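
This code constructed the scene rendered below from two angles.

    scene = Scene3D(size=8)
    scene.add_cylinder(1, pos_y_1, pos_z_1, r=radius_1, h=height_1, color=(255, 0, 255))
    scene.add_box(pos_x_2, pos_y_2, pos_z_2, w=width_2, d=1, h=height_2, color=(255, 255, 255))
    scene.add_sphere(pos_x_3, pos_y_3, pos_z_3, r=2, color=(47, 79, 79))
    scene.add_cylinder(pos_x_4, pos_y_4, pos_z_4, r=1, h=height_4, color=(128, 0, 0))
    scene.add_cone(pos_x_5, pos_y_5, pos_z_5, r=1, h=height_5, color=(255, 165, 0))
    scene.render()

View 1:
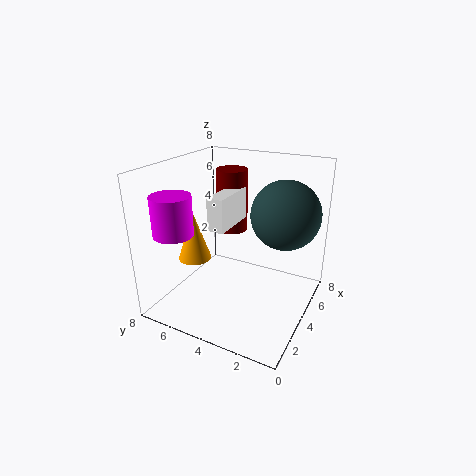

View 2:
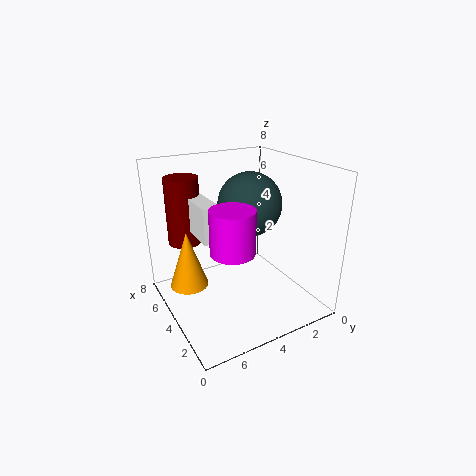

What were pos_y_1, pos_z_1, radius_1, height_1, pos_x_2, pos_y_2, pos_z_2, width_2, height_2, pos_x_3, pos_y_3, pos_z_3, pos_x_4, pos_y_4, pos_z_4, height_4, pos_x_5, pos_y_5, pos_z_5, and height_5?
pos_y_1 = 6
pos_z_1 = 5
radius_1 = 1
height_1 = 2
pos_x_2 = 4
pos_y_2 = 5
pos_z_2 = 4
width_2 = 3
height_2 = 2
pos_x_3 = 6
pos_y_3 = 2
pos_z_3 = 5
pos_x_4 = 7
pos_y_4 = 6
pos_z_4 = 3
height_4 = 4
pos_x_5 = 4
pos_y_5 = 7
pos_z_5 = 2
height_5 = 3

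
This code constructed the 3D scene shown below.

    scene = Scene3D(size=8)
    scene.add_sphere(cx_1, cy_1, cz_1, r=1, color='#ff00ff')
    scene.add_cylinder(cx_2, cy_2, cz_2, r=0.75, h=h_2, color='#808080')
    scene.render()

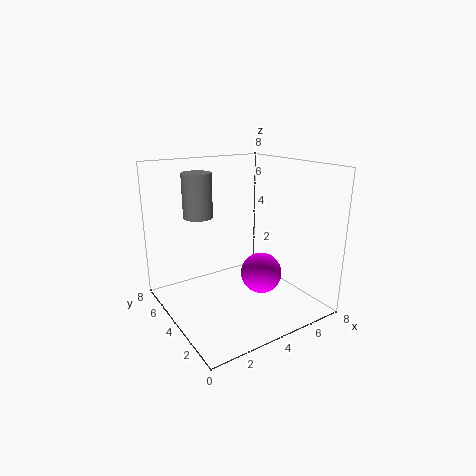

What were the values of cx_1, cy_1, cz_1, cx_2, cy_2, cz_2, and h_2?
cx_1 = 3.75
cy_1 = 1.5
cz_1 = 3
cx_2 = 1.75
cy_2 = 4.25
cz_2 = 5.5
h_2 = 2.25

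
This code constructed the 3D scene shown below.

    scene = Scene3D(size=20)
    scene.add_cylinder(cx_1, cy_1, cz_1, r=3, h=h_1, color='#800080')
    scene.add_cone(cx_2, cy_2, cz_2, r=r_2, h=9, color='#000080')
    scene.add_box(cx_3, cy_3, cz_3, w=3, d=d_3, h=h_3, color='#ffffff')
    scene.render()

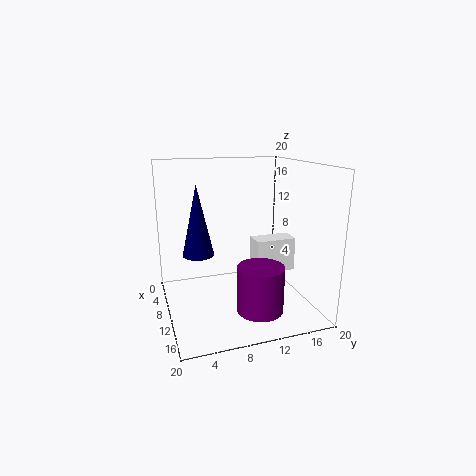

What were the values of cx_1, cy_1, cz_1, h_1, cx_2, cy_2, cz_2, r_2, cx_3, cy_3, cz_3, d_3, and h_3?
cx_1 = 16, cy_1 = 11, cz_1 = 2, h_1 = 6, cx_2 = 12, cy_2 = 4, cz_2 = 9, r_2 = 2, cx_3 = 7, cy_3 = 13, cz_3 = 4, d_3 = 6, h_3 = 5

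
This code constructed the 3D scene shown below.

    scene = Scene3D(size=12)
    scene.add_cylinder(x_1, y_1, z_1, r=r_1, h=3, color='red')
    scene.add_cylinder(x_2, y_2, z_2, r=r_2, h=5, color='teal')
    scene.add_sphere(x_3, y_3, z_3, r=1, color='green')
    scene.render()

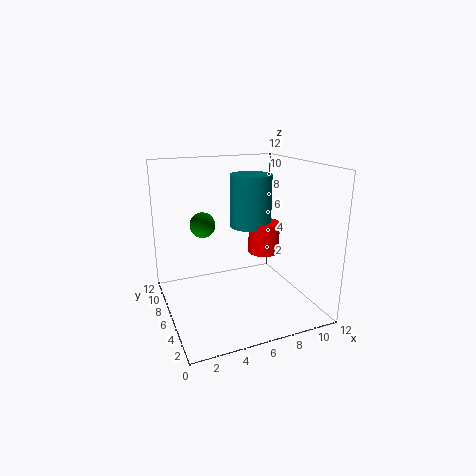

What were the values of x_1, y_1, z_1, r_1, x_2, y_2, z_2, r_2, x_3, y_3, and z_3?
x_1 = 10
y_1 = 9
z_1 = 3
r_1 = 1.5
x_2 = 9
y_2 = 10
z_2 = 5.5
r_2 = 2
x_3 = 3
y_3 = 6
z_3 = 7.5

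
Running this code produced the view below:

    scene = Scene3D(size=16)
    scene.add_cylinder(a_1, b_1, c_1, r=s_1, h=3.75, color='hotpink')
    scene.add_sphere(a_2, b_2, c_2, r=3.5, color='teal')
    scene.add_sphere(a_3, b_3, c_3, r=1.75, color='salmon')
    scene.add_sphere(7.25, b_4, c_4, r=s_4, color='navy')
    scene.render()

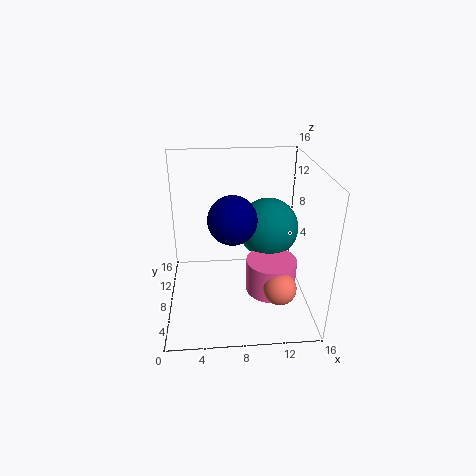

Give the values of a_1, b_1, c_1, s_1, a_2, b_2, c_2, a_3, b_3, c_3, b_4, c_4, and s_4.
a_1 = 11.5; b_1 = 6; c_1 = 2.5; s_1 = 2.75; a_2 = 11.75; b_2 = 10.25; c_2 = 8; a_3 = 12; b_3 = 3.5; c_3 = 4.25; b_4 = 5.75; c_4 = 11.25; s_4 = 2.5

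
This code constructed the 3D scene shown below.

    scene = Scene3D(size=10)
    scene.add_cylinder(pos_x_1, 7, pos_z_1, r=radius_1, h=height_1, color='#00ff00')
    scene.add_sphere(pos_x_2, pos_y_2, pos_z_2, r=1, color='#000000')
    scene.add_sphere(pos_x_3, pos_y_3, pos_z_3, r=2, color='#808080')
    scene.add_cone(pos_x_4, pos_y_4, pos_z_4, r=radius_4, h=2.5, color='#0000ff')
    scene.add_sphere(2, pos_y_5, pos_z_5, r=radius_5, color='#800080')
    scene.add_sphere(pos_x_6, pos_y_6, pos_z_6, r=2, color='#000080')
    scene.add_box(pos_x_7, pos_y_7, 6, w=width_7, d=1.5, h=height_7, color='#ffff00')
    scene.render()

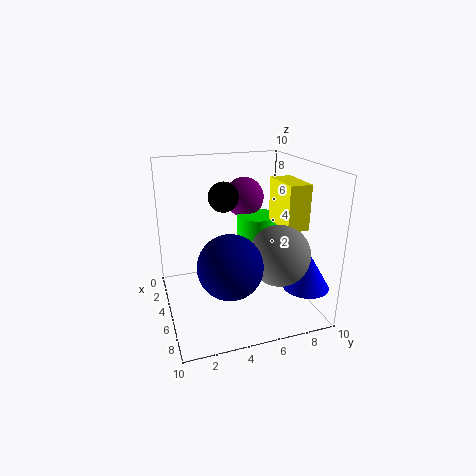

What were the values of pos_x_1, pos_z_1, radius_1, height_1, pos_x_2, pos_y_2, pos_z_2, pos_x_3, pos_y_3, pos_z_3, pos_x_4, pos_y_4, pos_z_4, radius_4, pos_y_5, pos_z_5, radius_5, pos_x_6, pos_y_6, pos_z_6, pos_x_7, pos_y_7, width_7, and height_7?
pos_x_1 = 3.5; pos_z_1 = 3; radius_1 = 1.5; height_1 = 3; pos_x_2 = 5; pos_y_2 = 4; pos_z_2 = 8; pos_x_3 = 7.5; pos_y_3 = 7; pos_z_3 = 4.5; pos_x_4 = 8.5; pos_y_4 = 8.5; pos_z_4 = 2.5; radius_4 = 1.5; pos_y_5 = 6.5; pos_z_5 = 7; radius_5 = 1.5; pos_x_6 = 8; pos_y_6 = 3.5; pos_z_6 = 4.5; pos_x_7 = 4.5; pos_y_7 = 7.5; width_7 = 3; height_7 = 3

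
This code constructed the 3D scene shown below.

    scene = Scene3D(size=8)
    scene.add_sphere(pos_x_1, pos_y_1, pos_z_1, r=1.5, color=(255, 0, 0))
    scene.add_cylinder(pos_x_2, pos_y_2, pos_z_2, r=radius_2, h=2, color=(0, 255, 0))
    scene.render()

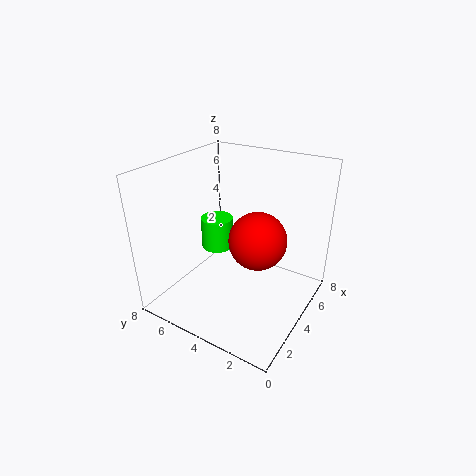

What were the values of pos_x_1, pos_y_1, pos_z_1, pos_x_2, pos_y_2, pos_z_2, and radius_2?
pos_x_1 = 3.5, pos_y_1 = 2.5, pos_z_1 = 4.5, pos_x_2 = 5.5, pos_y_2 = 6.5, pos_z_2 = 2, radius_2 = 1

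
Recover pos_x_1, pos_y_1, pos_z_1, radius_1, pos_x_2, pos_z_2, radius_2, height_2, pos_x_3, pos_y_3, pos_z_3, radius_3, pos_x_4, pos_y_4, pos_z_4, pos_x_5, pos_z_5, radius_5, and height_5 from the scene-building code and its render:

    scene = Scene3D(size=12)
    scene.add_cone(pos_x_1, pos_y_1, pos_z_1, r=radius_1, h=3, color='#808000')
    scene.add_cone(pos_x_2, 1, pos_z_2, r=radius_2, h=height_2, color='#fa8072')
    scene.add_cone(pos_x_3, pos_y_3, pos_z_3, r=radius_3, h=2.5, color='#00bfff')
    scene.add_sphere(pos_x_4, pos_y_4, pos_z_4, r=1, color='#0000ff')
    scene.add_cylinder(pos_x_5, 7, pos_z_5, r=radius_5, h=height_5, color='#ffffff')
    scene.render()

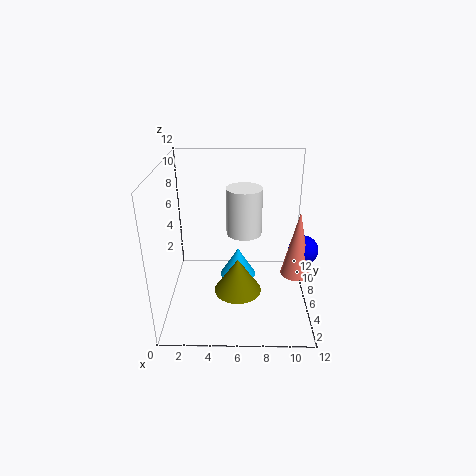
pos_x_1 = 6, pos_y_1 = 5, pos_z_1 = 1.5, radius_1 = 2, pos_x_2 = 10, pos_z_2 = 6, radius_2 = 1, height_2 = 4.5, pos_x_3 = 6, pos_y_3 = 6, pos_z_3 = 2.5, radius_3 = 1.5, pos_x_4 = 10.5, pos_y_4 = 1.5, pos_z_4 = 7.5, pos_x_5 = 6.5, pos_z_5 = 6, radius_5 = 1.5, height_5 = 4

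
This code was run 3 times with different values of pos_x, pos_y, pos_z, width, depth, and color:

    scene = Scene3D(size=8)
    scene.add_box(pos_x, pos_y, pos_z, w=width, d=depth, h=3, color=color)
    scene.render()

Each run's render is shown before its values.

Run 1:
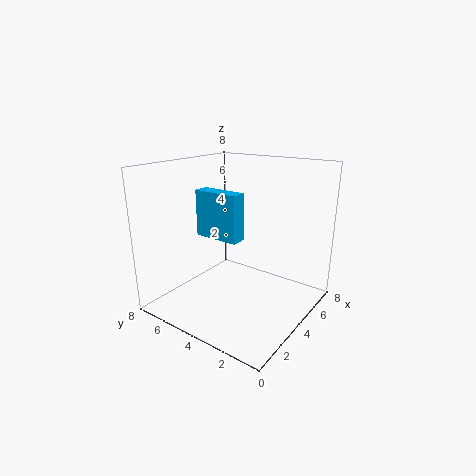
pos_x = 5; pos_y = 5; pos_z = 3; width = 1; depth = 3; color = 'deepskyblue'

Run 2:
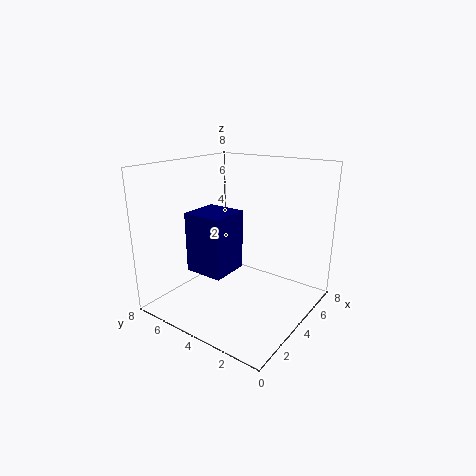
pos_x = 1; pos_y = 3; pos_z = 3; width = 2; depth = 2; color = 'navy'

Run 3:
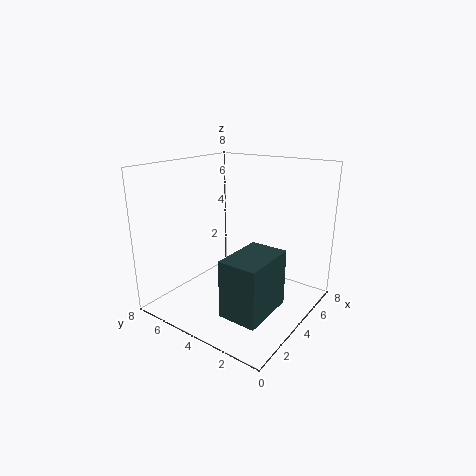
pos_x = 1; pos_y = 1; pos_z = 1; width = 3; depth = 2; color = 'darkslategray'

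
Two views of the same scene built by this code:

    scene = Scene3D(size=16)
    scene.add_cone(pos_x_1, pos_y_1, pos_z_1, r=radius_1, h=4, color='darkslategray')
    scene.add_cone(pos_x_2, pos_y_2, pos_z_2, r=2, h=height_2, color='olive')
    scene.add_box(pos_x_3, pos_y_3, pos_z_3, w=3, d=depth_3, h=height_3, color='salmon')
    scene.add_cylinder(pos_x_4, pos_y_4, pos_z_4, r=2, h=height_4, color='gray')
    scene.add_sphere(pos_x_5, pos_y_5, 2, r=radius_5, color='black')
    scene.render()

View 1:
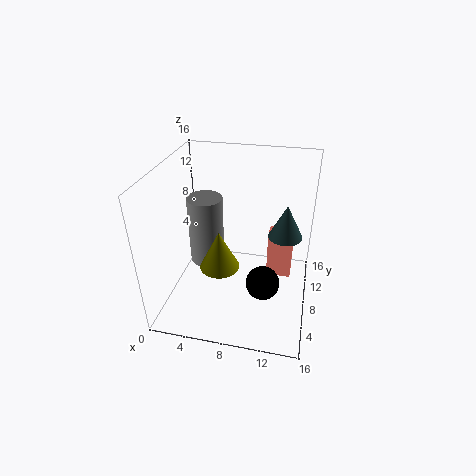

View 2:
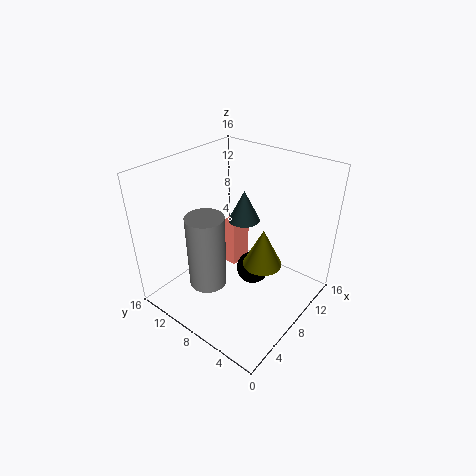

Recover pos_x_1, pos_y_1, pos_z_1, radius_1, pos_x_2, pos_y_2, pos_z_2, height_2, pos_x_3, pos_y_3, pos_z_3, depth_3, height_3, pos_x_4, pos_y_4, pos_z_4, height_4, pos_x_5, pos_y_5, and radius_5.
pos_x_1 = 13
pos_y_1 = 11
pos_z_1 = 7
radius_1 = 2
pos_x_2 = 7
pos_y_2 = 4
pos_z_2 = 7
height_2 = 4
pos_x_3 = 11
pos_y_3 = 11
pos_z_3 = 1
depth_3 = 2
height_3 = 6
pos_x_4 = 4
pos_y_4 = 9
pos_z_4 = 4
height_4 = 8
pos_x_5 = 11
pos_y_5 = 8
radius_5 = 2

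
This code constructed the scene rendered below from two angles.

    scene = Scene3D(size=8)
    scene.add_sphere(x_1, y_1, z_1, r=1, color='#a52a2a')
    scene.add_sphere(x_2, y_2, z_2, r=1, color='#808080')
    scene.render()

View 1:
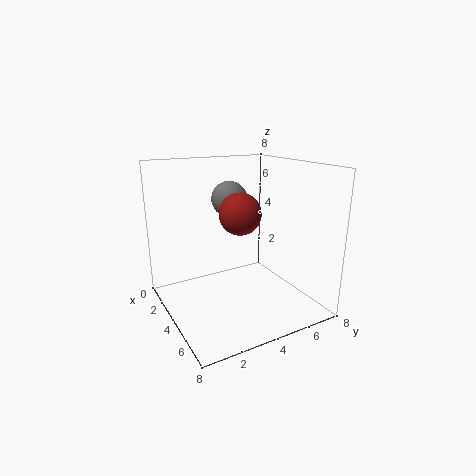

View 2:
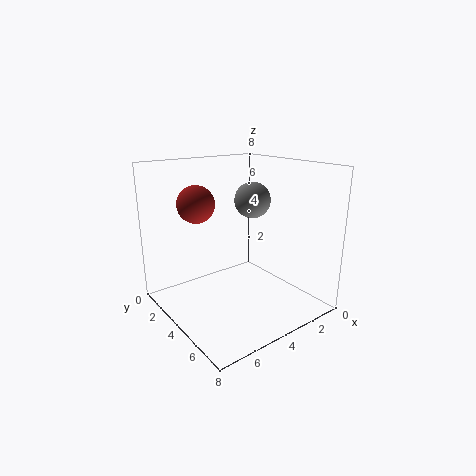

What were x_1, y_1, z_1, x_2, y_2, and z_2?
x_1 = 6; y_1 = 3; z_1 = 6; x_2 = 3; y_2 = 4; z_2 = 6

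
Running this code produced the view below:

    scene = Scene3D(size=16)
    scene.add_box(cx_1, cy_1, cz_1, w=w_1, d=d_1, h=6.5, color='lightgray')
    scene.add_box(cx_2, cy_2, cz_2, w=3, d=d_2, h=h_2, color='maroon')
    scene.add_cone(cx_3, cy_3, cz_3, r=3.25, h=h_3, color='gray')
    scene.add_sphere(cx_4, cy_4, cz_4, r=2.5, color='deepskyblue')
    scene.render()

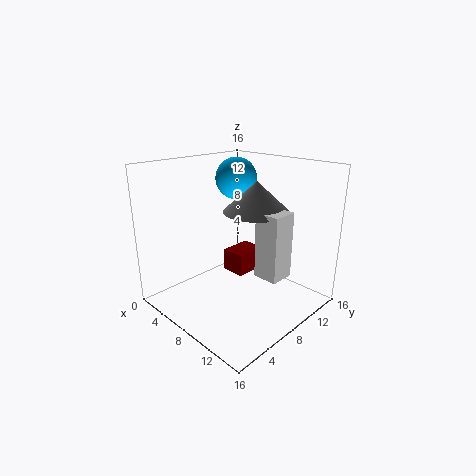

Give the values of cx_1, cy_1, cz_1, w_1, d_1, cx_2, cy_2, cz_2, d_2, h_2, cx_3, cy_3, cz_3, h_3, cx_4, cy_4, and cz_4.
cx_1 = 12.5
cy_1 = 5.75
cz_1 = 6
w_1 = 2.5
d_1 = 2.5
cx_2 = 3.5
cy_2 = 10
cz_2 = 1.75
d_2 = 4
h_2 = 2.75
cx_3 = 11.25
cy_3 = 7.25
cz_3 = 12
h_3 = 3
cx_4 = 4
cy_4 = 11.75
cz_4 = 13.5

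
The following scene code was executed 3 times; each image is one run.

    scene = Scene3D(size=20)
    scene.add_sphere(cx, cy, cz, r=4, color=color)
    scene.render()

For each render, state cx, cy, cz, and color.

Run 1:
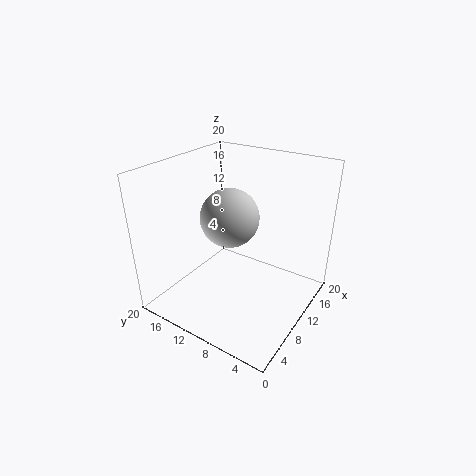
cx = 9.5
cy = 11
cz = 13
color = 'lightgray'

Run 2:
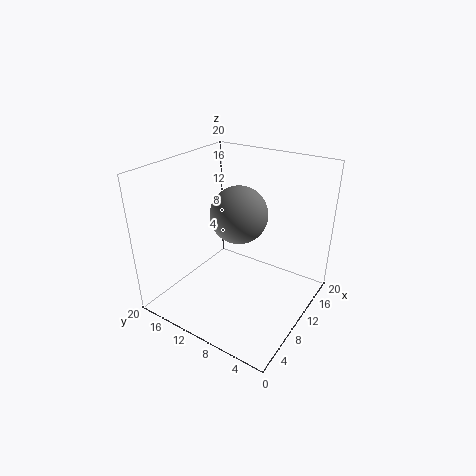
cx = 11
cy = 10.5
cz = 13
color = 'gray'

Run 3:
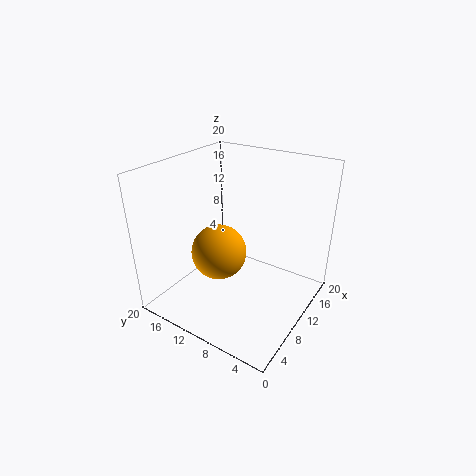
cx = 9.5
cy = 13
cz = 7
color = 'orange'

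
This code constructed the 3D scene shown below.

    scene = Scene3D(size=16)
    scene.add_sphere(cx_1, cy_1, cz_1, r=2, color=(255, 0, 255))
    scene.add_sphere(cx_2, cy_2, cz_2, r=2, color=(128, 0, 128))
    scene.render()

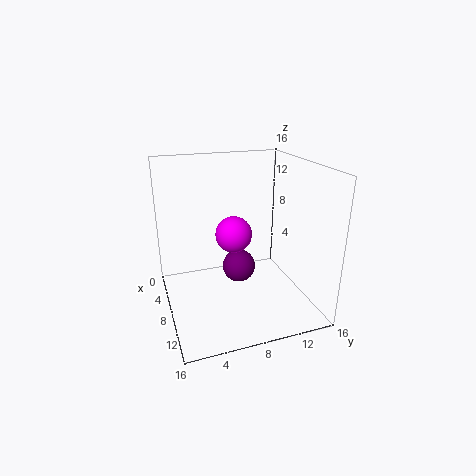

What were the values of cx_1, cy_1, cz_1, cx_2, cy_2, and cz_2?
cx_1 = 8
cy_1 = 7.5
cz_1 = 8.5
cx_2 = 5.5
cy_2 = 9
cz_2 = 3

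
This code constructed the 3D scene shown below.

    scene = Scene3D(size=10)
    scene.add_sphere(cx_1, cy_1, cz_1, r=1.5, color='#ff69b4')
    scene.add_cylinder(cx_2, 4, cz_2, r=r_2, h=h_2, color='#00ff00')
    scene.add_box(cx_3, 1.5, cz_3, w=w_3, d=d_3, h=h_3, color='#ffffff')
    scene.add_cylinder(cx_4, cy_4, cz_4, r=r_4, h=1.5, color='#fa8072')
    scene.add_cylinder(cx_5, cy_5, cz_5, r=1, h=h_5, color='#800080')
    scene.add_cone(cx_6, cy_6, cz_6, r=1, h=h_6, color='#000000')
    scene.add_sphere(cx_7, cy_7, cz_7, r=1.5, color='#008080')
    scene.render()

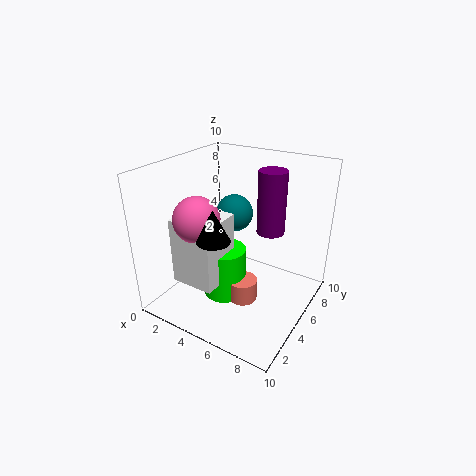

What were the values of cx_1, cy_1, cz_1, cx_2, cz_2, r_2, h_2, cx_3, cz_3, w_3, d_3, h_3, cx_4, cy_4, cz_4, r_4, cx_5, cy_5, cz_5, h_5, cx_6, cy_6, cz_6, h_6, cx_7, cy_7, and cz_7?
cx_1 = 3.5, cy_1 = 2.5, cz_1 = 7, cx_2 = 4.5, cz_2 = 1, r_2 = 1.5, h_2 = 3.5, cx_3 = 2, cz_3 = 2.5, w_3 = 3, d_3 = 3, h_3 = 4.5, cx_4 = 6, cy_4 = 4, cz_4 = 1, r_4 = 1, cx_5 = 6.5, cy_5 = 7, cz_5 = 5, h_5 = 4.5, cx_6 = 5.5, cy_6 = 1.5, cz_6 = 6.5, h_6 = 2, cx_7 = 2.5, cy_7 = 8.5, cz_7 = 5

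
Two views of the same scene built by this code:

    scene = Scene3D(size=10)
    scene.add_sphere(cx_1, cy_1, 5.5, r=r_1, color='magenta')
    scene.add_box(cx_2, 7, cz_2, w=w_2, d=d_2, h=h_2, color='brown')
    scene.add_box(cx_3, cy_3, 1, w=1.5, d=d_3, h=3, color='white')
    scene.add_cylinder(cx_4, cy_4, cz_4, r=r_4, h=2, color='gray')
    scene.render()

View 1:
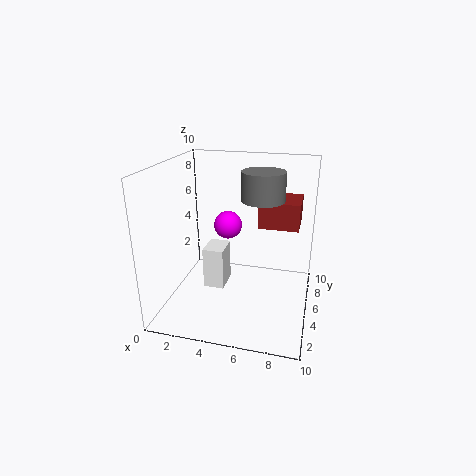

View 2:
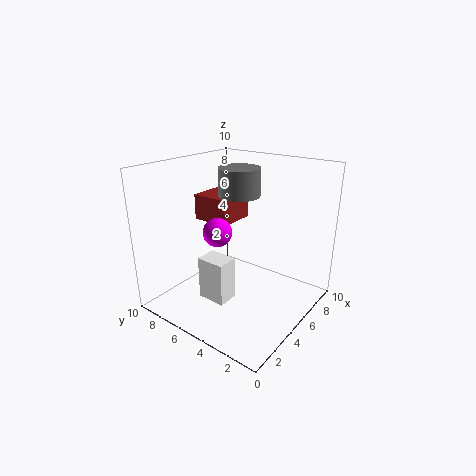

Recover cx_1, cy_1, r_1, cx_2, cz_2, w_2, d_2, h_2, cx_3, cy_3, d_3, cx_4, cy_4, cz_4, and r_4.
cx_1 = 4
cy_1 = 6
r_1 = 1
cx_2 = 6
cz_2 = 5
w_2 = 3
d_2 = 3
h_2 = 2
cx_3 = 2.5
cy_3 = 4.5
d_3 = 2
cx_4 = 6.5
cy_4 = 6
cz_4 = 7.5
r_4 = 1.5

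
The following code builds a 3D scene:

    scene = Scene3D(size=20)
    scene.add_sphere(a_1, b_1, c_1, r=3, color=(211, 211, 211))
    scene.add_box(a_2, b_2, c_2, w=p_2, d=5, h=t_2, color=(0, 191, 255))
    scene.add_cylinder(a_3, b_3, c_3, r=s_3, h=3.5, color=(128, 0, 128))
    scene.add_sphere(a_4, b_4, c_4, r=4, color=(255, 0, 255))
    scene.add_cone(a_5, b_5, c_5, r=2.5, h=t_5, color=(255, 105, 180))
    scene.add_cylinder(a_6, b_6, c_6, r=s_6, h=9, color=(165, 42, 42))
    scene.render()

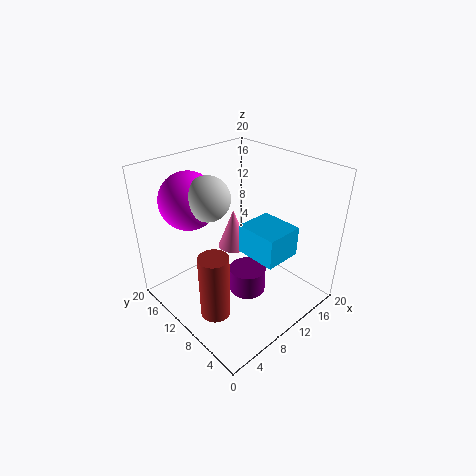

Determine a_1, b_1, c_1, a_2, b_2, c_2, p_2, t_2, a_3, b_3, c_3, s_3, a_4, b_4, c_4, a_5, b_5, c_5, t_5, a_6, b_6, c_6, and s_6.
a_1 = 7; b_1 = 12.5; c_1 = 16; a_2 = 6; b_2 = 0.5; c_2 = 12; p_2 = 4.5; t_2 = 3.5; a_3 = 9.5; b_3 = 7.5; c_3 = 3; s_3 = 2.5; a_4 = 6; b_4 = 15.5; c_4 = 15; a_5 = 14.5; b_5 = 16; c_5 = 4; t_5 = 6.5; a_6 = 4; b_6 = 8; c_6 = 1.5; s_6 = 2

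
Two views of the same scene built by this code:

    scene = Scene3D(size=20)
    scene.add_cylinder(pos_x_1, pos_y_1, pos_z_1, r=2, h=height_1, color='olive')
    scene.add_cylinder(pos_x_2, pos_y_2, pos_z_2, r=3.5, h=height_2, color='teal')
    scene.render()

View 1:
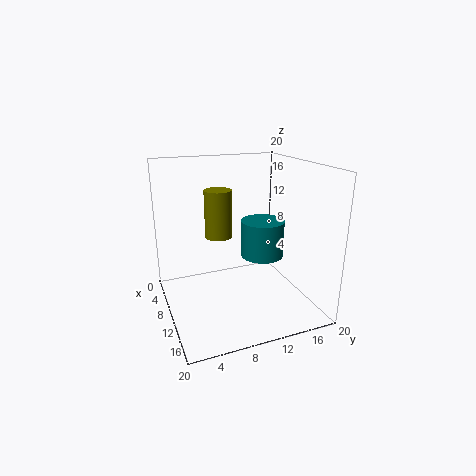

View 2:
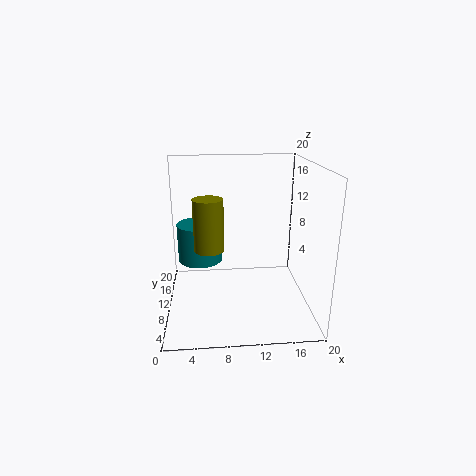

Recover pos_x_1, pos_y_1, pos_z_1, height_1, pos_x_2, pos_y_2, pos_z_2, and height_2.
pos_x_1 = 6, pos_y_1 = 8.5, pos_z_1 = 9, height_1 = 7, pos_x_2 = 4.5, pos_y_2 = 16.5, pos_z_2 = 4, height_2 = 6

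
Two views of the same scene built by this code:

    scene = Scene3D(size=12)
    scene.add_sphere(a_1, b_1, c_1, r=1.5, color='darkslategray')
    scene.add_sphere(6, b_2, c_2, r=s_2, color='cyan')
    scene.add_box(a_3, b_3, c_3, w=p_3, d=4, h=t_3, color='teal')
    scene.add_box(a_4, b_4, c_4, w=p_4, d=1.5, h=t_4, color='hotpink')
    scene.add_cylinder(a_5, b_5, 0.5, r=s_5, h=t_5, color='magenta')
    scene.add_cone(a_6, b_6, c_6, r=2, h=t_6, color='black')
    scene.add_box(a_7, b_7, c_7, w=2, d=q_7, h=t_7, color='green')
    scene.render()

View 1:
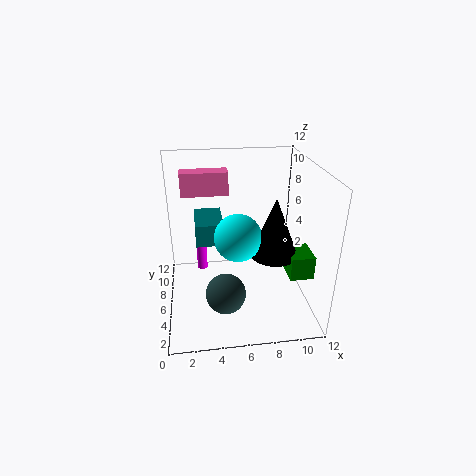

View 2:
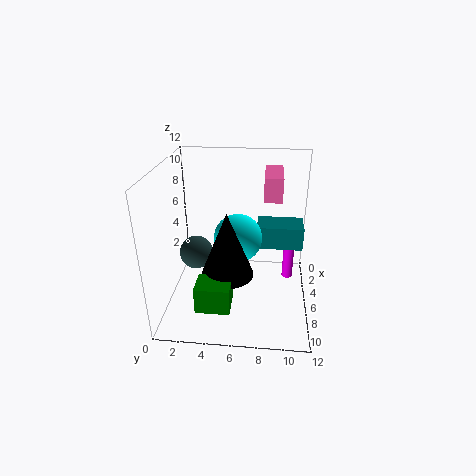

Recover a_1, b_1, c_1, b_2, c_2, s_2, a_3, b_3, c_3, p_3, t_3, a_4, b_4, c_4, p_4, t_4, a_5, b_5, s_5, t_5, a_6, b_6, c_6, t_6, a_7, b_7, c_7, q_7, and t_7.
a_1 = 4.5; b_1 = 2; c_1 = 3.5; b_2 = 6; c_2 = 6; s_2 = 2; a_3 = 2.5; b_3 = 7.5; c_3 = 4.5; p_3 = 2.5; t_3 = 2; a_4 = 1.5; b_4 = 8; c_4 = 9; p_4 = 4; t_4 = 2; a_5 = 3; b_5 = 10.5; s_5 = 0.5; t_5 = 4.5; a_6 = 9; b_6 = 5.5; c_6 = 4.5; t_6 = 5; a_7 = 10; b_7 = 3.5; c_7 = 3; q_7 = 2.5; t_7 = 2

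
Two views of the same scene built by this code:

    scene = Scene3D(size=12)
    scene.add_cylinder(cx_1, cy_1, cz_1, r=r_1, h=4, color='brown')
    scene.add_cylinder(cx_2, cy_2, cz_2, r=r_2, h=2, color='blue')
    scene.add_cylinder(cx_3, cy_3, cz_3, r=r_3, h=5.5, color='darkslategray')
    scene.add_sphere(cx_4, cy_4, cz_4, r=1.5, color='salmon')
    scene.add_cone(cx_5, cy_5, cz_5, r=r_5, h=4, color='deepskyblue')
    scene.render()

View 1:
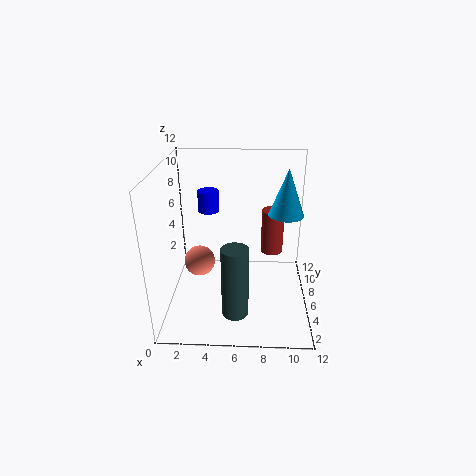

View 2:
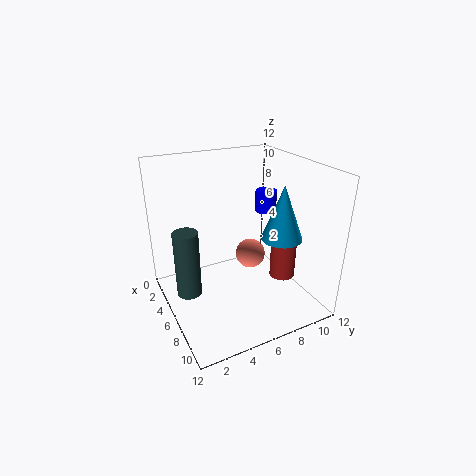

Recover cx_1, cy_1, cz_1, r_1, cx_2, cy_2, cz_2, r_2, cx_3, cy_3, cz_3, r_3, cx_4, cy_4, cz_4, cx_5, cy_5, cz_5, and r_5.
cx_1 = 9; cy_1 = 8.5; cz_1 = 3.5; r_1 = 1; cx_2 = 3; cy_2 = 10.5; cz_2 = 6.5; r_2 = 1; cx_3 = 6; cy_3 = 1.5; cz_3 = 2; r_3 = 1; cx_4 = 2; cy_4 = 9.5; cz_4 = 1.5; cx_5 = 10; cy_5 = 7.5; cz_5 = 7.5; r_5 = 1.5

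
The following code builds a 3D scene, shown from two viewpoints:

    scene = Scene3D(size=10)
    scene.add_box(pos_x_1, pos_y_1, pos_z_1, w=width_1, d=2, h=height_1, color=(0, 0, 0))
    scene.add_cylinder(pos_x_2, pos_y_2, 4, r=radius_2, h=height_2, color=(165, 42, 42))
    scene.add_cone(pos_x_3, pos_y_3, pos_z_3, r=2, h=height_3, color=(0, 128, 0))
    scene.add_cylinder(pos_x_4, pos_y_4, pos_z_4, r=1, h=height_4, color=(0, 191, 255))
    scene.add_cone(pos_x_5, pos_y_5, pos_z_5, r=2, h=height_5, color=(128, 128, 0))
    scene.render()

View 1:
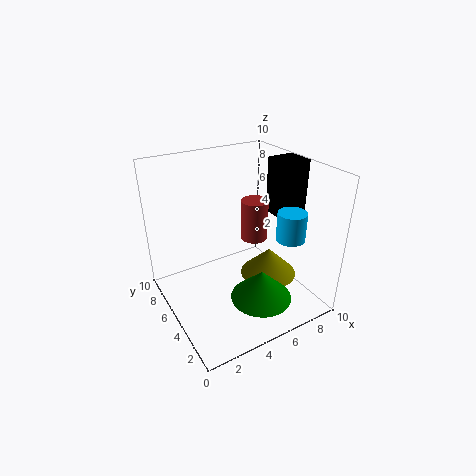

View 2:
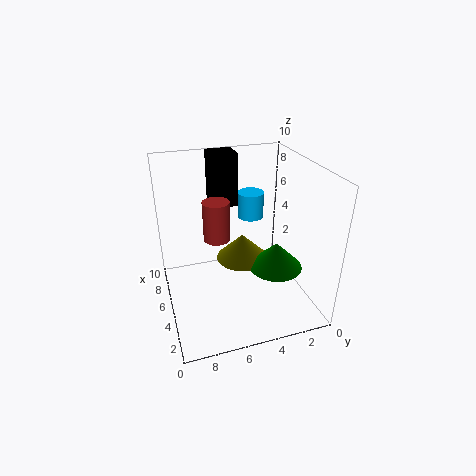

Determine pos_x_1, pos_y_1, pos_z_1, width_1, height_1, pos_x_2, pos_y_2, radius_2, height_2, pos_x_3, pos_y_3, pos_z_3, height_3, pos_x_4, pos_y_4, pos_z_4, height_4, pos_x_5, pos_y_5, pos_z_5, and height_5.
pos_x_1 = 8; pos_y_1 = 4; pos_z_1 = 6; width_1 = 2; height_1 = 4; pos_x_2 = 7; pos_y_2 = 6; radius_2 = 1; height_2 = 3; pos_x_3 = 5; pos_y_3 = 2; pos_z_3 = 2; height_3 = 2; pos_x_4 = 8; pos_y_4 = 3; pos_z_4 = 5; height_4 = 2; pos_x_5 = 7; pos_y_5 = 4; pos_z_5 = 2; height_5 = 2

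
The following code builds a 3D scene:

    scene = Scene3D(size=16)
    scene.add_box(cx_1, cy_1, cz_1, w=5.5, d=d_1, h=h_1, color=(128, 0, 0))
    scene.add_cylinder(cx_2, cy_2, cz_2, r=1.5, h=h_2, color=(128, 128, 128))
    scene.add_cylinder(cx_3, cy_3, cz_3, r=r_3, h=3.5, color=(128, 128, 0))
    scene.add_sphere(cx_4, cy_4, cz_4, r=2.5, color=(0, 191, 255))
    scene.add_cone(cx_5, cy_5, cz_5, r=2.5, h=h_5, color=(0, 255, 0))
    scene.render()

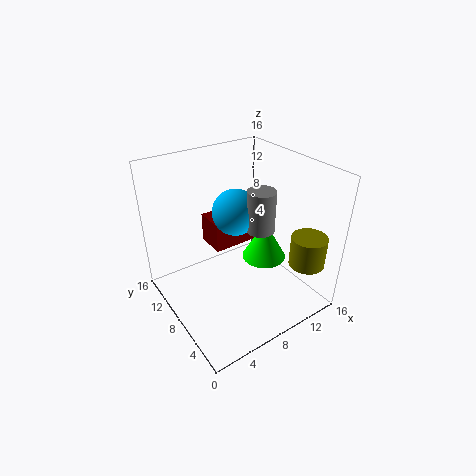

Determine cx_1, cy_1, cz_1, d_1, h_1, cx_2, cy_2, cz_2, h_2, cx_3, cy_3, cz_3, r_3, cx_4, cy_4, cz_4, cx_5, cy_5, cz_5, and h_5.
cx_1 = 6.5
cy_1 = 10
cz_1 = 5.5
d_1 = 3.5
h_1 = 3.5
cx_2 = 9.5
cy_2 = 6
cz_2 = 9.5
h_2 = 4.5
cx_3 = 14
cy_3 = 3
cz_3 = 5
r_3 = 2
cx_4 = 8
cy_4 = 8.5
cz_4 = 11
cx_5 = 11
cy_5 = 7
cz_5 = 5
h_5 = 4.5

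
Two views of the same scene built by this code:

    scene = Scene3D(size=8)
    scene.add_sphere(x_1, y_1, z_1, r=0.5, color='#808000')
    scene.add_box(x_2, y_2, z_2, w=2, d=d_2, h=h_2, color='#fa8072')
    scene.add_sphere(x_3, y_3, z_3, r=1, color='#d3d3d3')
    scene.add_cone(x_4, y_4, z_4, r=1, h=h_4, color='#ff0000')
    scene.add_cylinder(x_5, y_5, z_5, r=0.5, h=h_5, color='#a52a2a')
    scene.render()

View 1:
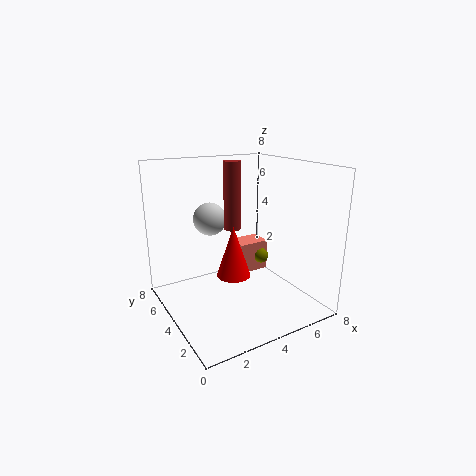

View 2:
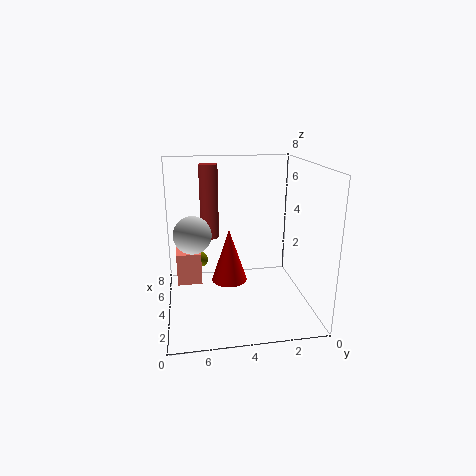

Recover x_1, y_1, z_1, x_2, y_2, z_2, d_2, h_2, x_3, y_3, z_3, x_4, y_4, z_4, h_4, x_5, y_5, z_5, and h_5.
x_1 = 7, y_1 = 6, z_1 = 1.5, x_2 = 5.5, y_2 = 6, z_2 = 0.5, d_2 = 1.5, h_2 = 2, x_3 = 3.5, y_3 = 6.5, z_3 = 4.5, x_4 = 4, y_4 = 4.5, z_4 = 1.5, h_4 = 3, x_5 = 4.5, y_5 = 5.5, z_5 = 4, h_5 = 4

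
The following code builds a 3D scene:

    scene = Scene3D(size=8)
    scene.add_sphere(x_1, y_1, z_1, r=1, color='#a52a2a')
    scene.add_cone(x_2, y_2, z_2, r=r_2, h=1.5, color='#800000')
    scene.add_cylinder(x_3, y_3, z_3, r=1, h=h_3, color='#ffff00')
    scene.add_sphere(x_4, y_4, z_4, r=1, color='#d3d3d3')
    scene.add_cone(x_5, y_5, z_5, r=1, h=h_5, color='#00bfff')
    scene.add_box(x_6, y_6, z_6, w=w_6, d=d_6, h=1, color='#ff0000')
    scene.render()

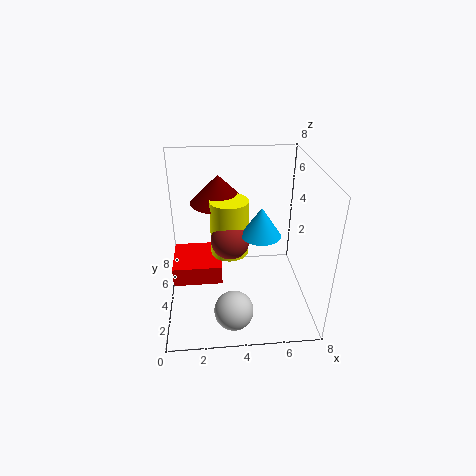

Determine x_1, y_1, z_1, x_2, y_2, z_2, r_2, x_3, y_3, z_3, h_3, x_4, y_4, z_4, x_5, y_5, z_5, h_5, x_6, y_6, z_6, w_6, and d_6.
x_1 = 3.5; y_1 = 3; z_1 = 4.5; x_2 = 3; y_2 = 4.5; z_2 = 6; r_2 = 1.5; x_3 = 3.5; y_3 = 3.5; z_3 = 3.5; h_3 = 3; x_4 = 3.5; y_4 = 1; z_4 = 1.5; x_5 = 5; y_5 = 2.5; z_5 = 5; h_5 = 1.5; x_6 = 0.5; y_6 = 2; z_6 = 2.5; w_6 = 2.5; d_6 = 2.5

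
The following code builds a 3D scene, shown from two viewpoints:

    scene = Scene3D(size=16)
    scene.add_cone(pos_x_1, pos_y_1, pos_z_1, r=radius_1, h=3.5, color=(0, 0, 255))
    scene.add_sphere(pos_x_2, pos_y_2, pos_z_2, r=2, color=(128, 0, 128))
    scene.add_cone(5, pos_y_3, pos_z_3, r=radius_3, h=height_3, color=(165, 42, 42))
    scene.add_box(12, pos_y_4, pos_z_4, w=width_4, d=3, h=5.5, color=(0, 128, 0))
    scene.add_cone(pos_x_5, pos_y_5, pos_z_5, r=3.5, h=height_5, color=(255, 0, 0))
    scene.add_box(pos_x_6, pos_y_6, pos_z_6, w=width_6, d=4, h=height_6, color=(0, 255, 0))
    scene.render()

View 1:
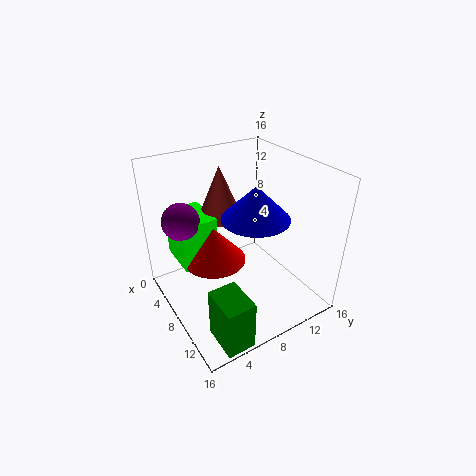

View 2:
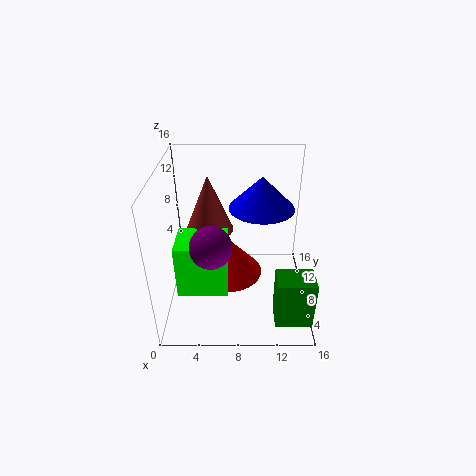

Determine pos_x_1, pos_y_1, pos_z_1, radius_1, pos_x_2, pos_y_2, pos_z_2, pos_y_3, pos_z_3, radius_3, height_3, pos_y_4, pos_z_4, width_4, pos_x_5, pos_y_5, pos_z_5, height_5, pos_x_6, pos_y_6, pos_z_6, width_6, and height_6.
pos_x_1 = 10.5, pos_y_1 = 8.5, pos_z_1 = 11.5, radius_1 = 3.5, pos_x_2 = 5.5, pos_y_2 = 2.5, pos_z_2 = 10.5, pos_y_3 = 7.5, pos_z_3 = 9.5, radius_3 = 2.5, height_3 = 6, pos_y_4 = 2, pos_z_4 = 0.5, width_4 = 4, pos_x_5 = 7, pos_y_5 = 5.5, pos_z_5 = 5.5, height_5 = 4, pos_x_6 = 2, pos_y_6 = 2, pos_z_6 = 5, width_6 = 5, height_6 = 5.5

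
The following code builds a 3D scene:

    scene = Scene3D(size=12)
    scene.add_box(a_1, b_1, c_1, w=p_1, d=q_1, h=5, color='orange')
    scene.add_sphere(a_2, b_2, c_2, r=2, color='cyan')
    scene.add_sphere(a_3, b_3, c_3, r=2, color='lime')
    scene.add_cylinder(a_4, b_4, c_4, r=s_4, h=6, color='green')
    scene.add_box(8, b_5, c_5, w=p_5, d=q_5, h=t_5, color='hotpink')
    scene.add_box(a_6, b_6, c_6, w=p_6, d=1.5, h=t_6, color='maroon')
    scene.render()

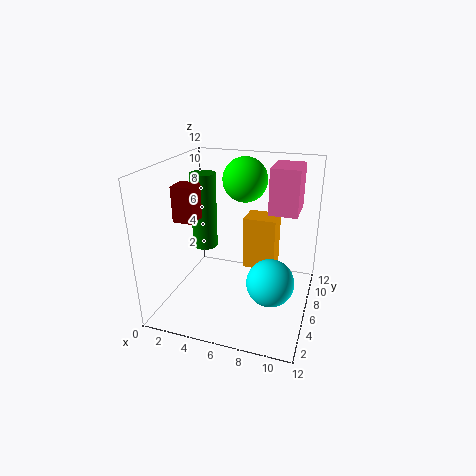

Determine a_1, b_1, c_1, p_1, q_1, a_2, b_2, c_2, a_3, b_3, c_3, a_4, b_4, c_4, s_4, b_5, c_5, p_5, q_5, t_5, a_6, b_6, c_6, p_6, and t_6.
a_1 = 5.5
b_1 = 9
c_1 = 1.5
p_1 = 3
q_1 = 2.5
a_2 = 9
b_2 = 5.5
c_2 = 2.5
a_3 = 5.5
b_3 = 9.5
c_3 = 10
a_4 = 3.5
b_4 = 5
c_4 = 5.5
s_4 = 1
b_5 = 8
c_5 = 7.5
p_5 = 2.5
q_5 = 3.5
t_5 = 4
a_6 = 3
b_6 = 1
c_6 = 9
p_6 = 1.5
t_6 = 2.5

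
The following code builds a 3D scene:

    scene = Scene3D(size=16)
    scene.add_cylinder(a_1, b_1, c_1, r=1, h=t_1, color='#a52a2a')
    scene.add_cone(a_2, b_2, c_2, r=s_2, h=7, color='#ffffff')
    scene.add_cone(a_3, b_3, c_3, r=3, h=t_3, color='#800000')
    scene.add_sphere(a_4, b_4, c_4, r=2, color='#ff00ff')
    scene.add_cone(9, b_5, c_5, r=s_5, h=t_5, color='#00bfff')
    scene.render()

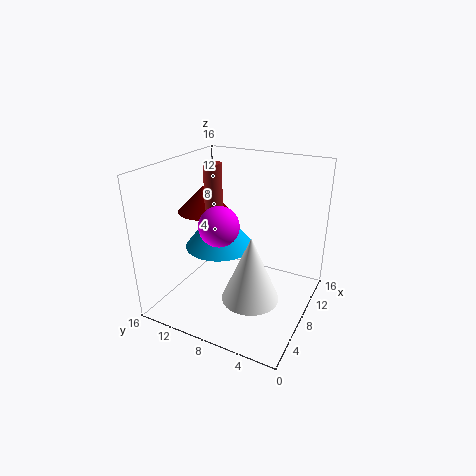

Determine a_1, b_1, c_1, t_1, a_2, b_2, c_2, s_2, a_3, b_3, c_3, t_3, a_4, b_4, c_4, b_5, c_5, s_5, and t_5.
a_1 = 8, b_1 = 11, c_1 = 11, t_1 = 5, a_2 = 5, b_2 = 5, c_2 = 3, s_2 = 3, a_3 = 9, b_3 = 13, c_3 = 10, t_3 = 3, a_4 = 4, b_4 = 8, c_4 = 11, b_5 = 11, c_5 = 6, s_5 = 4, t_5 = 5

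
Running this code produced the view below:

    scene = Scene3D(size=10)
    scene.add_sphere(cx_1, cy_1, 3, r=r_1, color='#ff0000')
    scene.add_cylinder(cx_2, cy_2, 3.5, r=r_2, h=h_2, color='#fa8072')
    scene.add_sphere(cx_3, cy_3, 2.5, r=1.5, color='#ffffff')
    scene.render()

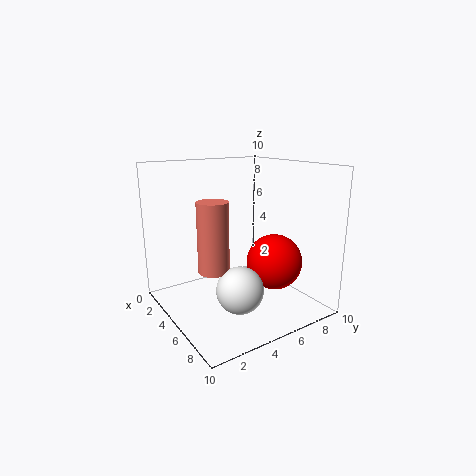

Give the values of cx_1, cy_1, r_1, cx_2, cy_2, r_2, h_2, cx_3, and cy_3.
cx_1 = 6, cy_1 = 7.5, r_1 = 2, cx_2 = 6, cy_2 = 2.5, r_2 = 1, h_2 = 4.5, cx_3 = 7.5, cy_3 = 3.5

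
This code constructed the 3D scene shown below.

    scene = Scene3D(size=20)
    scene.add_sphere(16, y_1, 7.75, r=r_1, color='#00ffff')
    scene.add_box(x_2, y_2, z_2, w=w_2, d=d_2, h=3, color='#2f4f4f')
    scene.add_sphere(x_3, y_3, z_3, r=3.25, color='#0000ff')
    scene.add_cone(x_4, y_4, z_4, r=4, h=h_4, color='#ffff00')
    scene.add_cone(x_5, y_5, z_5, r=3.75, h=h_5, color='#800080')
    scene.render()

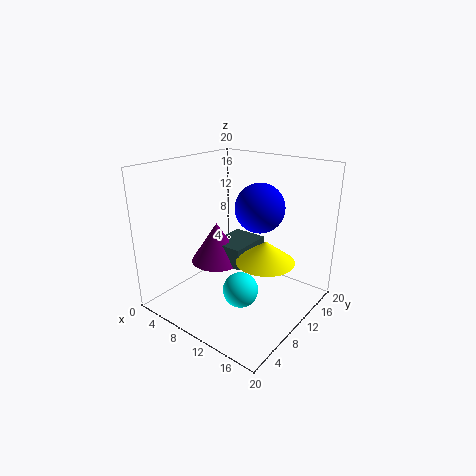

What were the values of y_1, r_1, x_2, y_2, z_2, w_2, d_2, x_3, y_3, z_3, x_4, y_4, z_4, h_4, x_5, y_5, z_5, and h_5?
y_1 = 2.75, r_1 = 2, x_2 = 6, y_2 = 8.75, z_2 = 5.75, w_2 = 5, d_2 = 6.25, x_3 = 13, y_3 = 10.75, z_3 = 14.75, x_4 = 14.25, y_4 = 10.5, z_4 = 7.5, h_4 = 3, x_5 = 6.5, y_5 = 9.5, z_5 = 5.75, h_5 = 5.75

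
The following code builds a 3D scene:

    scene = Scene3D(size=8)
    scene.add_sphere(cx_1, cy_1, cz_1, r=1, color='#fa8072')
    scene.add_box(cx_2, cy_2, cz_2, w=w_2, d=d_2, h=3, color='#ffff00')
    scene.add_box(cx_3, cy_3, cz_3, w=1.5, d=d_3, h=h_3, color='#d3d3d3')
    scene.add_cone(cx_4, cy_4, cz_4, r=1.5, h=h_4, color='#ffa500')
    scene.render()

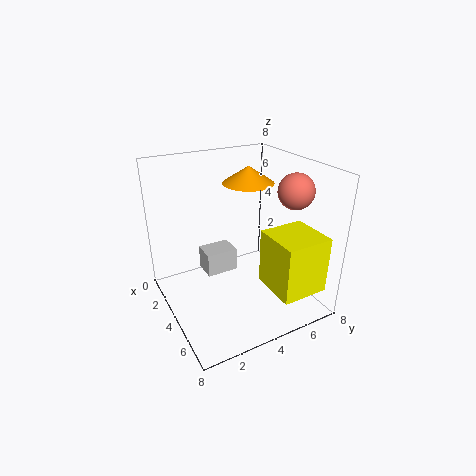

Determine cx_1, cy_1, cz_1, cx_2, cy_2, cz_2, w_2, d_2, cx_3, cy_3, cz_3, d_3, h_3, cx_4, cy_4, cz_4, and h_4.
cx_1 = 5, cy_1 = 7, cz_1 = 6.5, cx_2 = 5.5, cy_2 = 4.5, cz_2 = 2, w_2 = 2.5, d_2 = 2.5, cx_3 = 0.5, cy_3 = 3, cz_3 = 0.5, d_3 = 2, h_3 = 1.5, cx_4 = 2.5, cy_4 = 5.5, cz_4 = 6.5, h_4 = 1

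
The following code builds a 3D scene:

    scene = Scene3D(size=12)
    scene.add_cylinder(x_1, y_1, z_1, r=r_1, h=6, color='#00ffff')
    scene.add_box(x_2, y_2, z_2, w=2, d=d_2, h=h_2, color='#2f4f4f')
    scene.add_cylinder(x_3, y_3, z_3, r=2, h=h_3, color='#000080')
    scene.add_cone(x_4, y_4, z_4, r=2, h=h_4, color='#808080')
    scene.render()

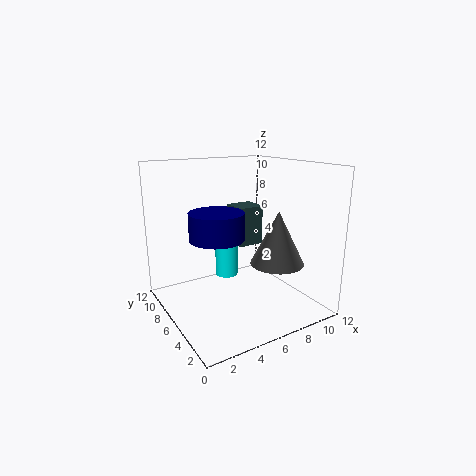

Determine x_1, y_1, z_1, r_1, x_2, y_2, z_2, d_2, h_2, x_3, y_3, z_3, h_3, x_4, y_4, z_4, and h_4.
x_1 = 6, y_1 = 8, z_1 = 2, r_1 = 1, x_2 = 5, y_2 = 4, z_2 = 6, d_2 = 2, h_2 = 3, x_3 = 3, y_3 = 4, z_3 = 7, h_3 = 2, x_4 = 7, y_4 = 2, z_4 = 5, h_4 = 4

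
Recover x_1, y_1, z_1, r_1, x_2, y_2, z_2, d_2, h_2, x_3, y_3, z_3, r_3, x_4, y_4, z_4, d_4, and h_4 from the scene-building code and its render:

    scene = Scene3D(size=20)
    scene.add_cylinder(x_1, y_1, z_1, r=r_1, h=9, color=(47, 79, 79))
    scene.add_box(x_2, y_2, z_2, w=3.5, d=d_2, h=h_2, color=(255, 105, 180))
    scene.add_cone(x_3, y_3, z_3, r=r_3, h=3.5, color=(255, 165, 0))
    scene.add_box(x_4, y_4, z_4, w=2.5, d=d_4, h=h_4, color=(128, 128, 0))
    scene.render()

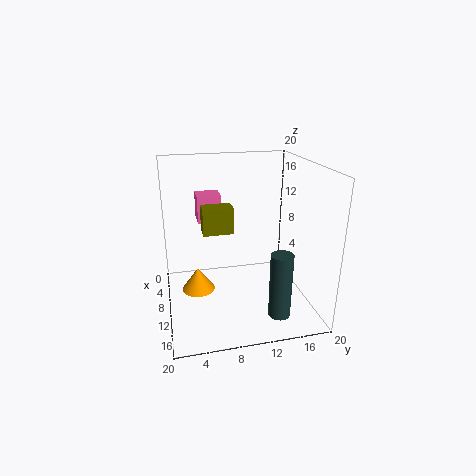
x_1 = 15.5, y_1 = 14.5, z_1 = 0.5, r_1 = 1.5, x_2 = 2.5, y_2 = 5, z_2 = 11, d_2 = 3.5, h_2 = 4, x_3 = 6.5, y_3 = 4.5, z_3 = 0.5, r_3 = 2.5, x_4 = 9.5, y_4 = 5, z_4 = 11.5, d_4 = 4, h_4 = 3.5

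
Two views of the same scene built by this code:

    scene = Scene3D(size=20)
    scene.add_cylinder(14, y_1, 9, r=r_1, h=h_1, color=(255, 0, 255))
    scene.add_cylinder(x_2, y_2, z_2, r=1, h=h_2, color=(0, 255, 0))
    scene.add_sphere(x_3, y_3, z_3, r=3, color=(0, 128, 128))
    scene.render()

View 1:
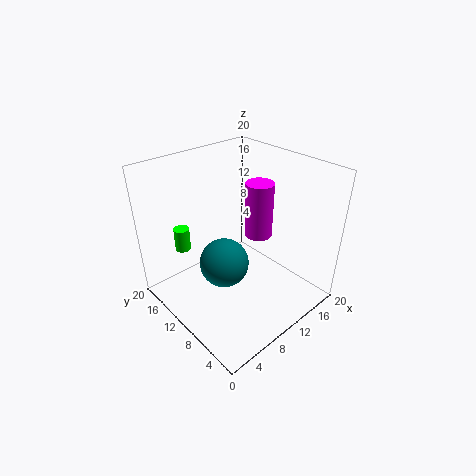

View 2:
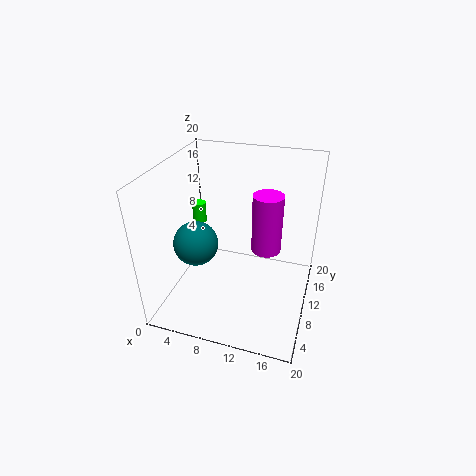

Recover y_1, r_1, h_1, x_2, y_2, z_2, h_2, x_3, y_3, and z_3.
y_1 = 10
r_1 = 2
h_1 = 8
x_2 = 3
y_2 = 13
z_2 = 10
h_2 = 3
x_3 = 5
y_3 = 7
z_3 = 10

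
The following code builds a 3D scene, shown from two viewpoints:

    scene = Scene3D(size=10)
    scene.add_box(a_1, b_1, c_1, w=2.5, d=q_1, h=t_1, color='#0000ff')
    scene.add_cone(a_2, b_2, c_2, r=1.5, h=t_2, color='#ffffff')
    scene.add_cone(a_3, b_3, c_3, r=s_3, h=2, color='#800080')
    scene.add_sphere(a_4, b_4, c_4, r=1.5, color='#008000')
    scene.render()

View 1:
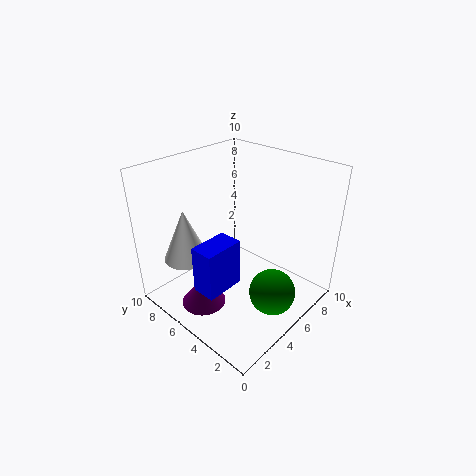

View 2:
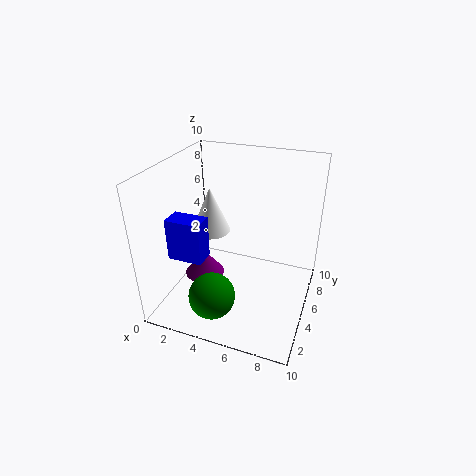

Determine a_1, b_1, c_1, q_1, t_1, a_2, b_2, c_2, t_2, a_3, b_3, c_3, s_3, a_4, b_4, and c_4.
a_1 = 0.5; b_1 = 3; c_1 = 3.5; q_1 = 1.5; t_1 = 3; a_2 = 2; b_2 = 7; c_2 = 4; t_2 = 3.5; a_3 = 2; b_3 = 5.5; c_3 = 1; s_3 = 1.5; a_4 = 4.5; b_4 = 1.5; c_4 = 2.5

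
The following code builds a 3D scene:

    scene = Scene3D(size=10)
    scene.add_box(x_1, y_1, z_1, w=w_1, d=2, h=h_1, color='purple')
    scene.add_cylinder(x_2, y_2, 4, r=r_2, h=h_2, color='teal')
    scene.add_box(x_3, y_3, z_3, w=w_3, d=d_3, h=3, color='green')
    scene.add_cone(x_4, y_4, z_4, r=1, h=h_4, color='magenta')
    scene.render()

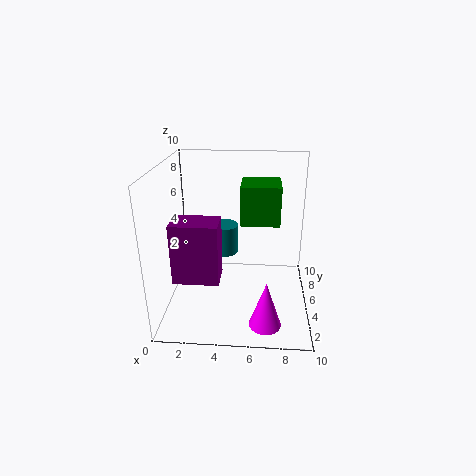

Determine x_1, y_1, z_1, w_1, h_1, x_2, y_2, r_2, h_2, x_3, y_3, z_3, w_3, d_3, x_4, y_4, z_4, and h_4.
x_1 = 1, y_1 = 2, z_1 = 3, w_1 = 3, h_1 = 4, x_2 = 4, y_2 = 5, r_2 = 1, h_2 = 2, x_3 = 5, y_3 = 7, z_3 = 5, w_3 = 3, d_3 = 3, x_4 = 7, y_4 = 1, z_4 = 1, h_4 = 3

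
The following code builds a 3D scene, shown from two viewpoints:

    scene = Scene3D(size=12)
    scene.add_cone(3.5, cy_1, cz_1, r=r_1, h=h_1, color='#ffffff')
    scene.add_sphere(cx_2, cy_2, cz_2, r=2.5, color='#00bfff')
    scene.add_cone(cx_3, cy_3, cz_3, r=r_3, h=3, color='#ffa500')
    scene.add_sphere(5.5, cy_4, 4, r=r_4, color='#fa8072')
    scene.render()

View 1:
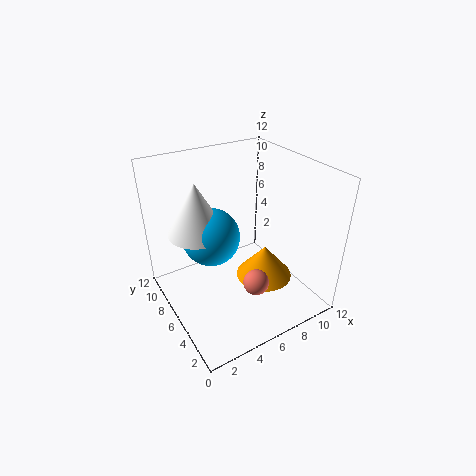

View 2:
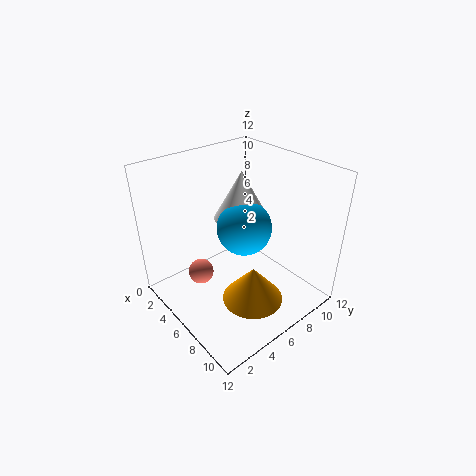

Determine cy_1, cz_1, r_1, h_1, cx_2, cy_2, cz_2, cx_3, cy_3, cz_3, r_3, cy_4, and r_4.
cy_1 = 8.5; cz_1 = 6; r_1 = 2.5; h_1 = 4.5; cx_2 = 4.5; cy_2 = 8; cz_2 = 5.5; cx_3 = 8.5; cy_3 = 5.5; cz_3 = 1.5; r_3 = 2.5; cy_4 = 2.5; r_4 = 1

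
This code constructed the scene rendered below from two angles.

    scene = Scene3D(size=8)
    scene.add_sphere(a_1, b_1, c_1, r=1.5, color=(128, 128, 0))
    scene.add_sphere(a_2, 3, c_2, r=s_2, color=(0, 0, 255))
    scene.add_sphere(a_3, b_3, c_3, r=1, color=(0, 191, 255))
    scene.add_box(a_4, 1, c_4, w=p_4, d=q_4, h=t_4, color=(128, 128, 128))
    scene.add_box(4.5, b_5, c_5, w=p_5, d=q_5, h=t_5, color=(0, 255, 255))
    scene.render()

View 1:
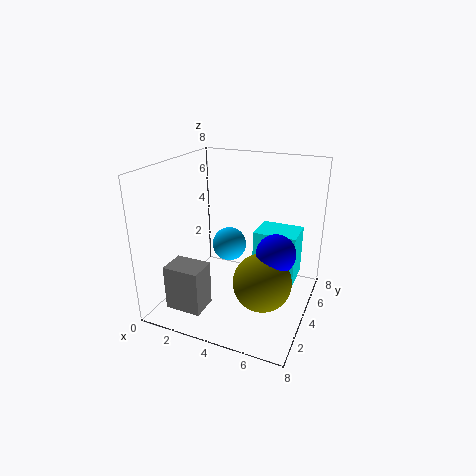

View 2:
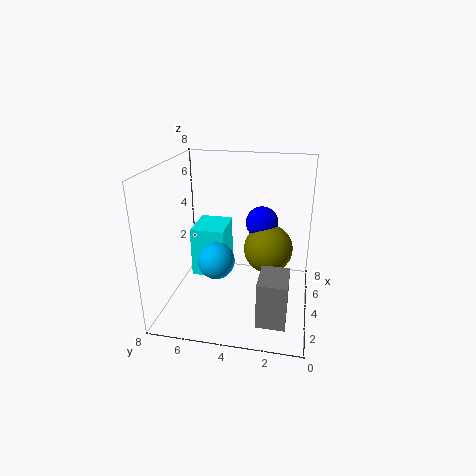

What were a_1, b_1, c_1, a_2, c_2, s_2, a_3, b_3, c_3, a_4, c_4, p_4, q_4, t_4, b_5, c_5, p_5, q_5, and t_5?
a_1 = 6
b_1 = 2.5
c_1 = 2.5
a_2 = 6.5
c_2 = 4
s_2 = 1
a_3 = 3
b_3 = 5
c_3 = 3
a_4 = 1
c_4 = 0.5
p_4 = 2
q_4 = 1.5
t_4 = 2.5
b_5 = 5
c_5 = 1
p_5 = 2.5
q_5 = 2
t_5 = 3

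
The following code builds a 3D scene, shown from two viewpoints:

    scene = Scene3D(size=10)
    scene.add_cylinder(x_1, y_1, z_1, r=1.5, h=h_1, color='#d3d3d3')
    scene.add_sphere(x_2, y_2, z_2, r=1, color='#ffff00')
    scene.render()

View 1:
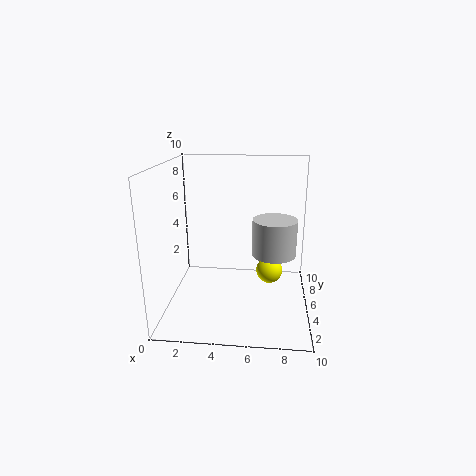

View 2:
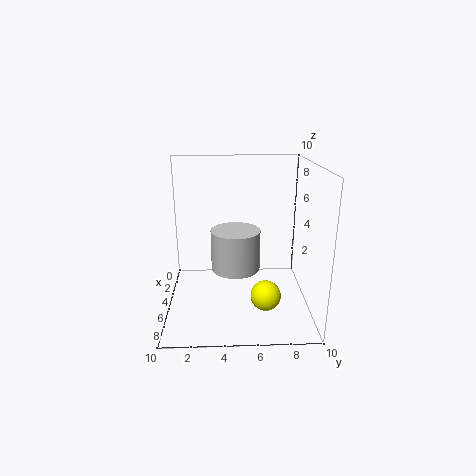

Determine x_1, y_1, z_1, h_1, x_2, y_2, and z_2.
x_1 = 7.5
y_1 = 4.75
z_1 = 4
h_1 = 2.5
x_2 = 7.25
y_2 = 6.75
z_2 = 1.75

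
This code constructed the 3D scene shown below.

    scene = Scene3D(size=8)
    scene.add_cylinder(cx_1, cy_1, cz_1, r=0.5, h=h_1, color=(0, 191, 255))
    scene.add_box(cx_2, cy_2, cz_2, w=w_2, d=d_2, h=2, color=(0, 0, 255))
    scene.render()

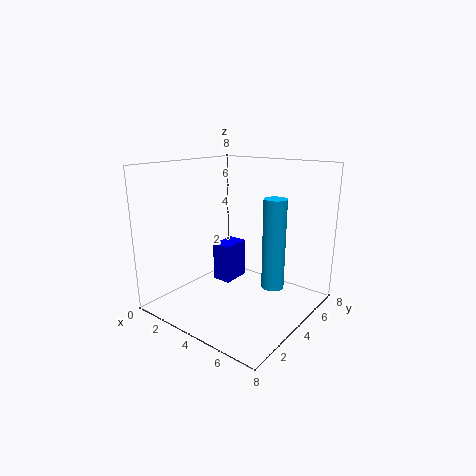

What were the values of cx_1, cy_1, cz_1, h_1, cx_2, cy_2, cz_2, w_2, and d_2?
cx_1 = 7.5
cy_1 = 2
cz_1 = 3
h_1 = 4
cx_2 = 3.5
cy_2 = 2.5
cz_2 = 2
w_2 = 1
d_2 = 1.5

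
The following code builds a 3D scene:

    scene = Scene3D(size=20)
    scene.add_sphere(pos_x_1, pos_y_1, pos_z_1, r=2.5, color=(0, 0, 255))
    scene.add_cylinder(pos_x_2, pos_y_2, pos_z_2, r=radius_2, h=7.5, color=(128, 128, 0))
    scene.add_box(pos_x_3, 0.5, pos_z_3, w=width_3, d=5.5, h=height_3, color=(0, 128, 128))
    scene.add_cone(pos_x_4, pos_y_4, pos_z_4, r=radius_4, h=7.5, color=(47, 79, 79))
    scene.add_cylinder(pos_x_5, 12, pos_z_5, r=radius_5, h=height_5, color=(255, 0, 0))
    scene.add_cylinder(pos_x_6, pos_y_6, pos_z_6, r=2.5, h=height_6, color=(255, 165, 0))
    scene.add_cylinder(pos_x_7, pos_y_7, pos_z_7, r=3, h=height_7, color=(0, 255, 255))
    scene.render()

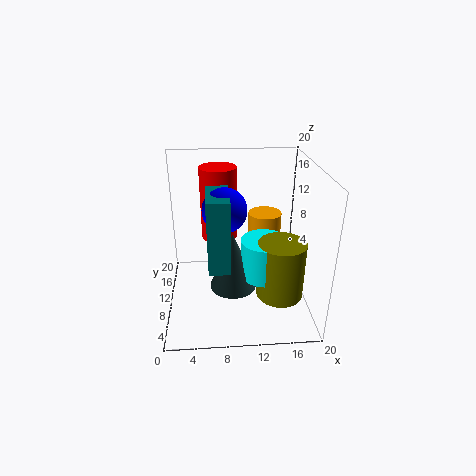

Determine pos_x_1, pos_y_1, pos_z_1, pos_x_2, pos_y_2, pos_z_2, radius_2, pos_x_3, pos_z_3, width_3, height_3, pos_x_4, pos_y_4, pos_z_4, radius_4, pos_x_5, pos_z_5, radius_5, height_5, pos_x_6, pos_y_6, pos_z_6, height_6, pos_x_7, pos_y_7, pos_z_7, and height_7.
pos_x_1 = 8, pos_y_1 = 3.5, pos_z_1 = 17, pos_x_2 = 15, pos_y_2 = 4.5, pos_z_2 = 4.5, radius_2 = 3, pos_x_3 = 6, pos_z_3 = 10.5, width_3 = 2.5, height_3 = 8.5, pos_x_4 = 9, pos_y_4 = 5.5, pos_z_4 = 5.5, radius_4 = 3, pos_x_5 = 7.5, pos_z_5 = 9.5, radius_5 = 2.5, height_5 = 10, pos_x_6 = 14.5, pos_y_6 = 15, pos_z_6 = 6, height_6 = 5.5, pos_x_7 = 13, pos_y_7 = 5.5, pos_z_7 = 7, height_7 = 5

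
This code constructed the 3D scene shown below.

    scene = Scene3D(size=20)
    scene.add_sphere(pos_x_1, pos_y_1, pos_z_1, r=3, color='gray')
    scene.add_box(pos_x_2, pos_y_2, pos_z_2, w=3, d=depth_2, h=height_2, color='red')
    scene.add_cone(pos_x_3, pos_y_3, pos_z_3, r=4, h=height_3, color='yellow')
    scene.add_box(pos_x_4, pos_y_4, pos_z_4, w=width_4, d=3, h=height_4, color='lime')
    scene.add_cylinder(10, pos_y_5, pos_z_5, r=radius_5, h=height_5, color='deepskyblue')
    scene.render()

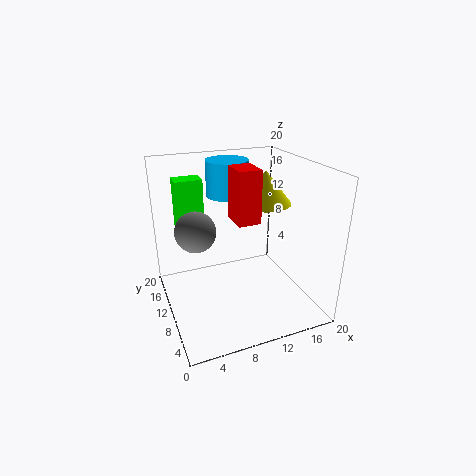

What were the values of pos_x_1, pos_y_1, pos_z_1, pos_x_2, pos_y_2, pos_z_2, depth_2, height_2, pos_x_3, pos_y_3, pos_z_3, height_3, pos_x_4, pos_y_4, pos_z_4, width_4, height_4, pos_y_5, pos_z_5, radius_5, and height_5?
pos_x_1 = 5
pos_y_1 = 14
pos_z_1 = 10
pos_x_2 = 9
pos_y_2 = 7
pos_z_2 = 13
depth_2 = 4
height_2 = 7
pos_x_3 = 16
pos_y_3 = 14
pos_z_3 = 13
height_3 = 5
pos_x_4 = 3
pos_y_4 = 16
pos_z_4 = 9
width_4 = 4
height_4 = 8
pos_y_5 = 14
pos_z_5 = 15
radius_5 = 3
height_5 = 5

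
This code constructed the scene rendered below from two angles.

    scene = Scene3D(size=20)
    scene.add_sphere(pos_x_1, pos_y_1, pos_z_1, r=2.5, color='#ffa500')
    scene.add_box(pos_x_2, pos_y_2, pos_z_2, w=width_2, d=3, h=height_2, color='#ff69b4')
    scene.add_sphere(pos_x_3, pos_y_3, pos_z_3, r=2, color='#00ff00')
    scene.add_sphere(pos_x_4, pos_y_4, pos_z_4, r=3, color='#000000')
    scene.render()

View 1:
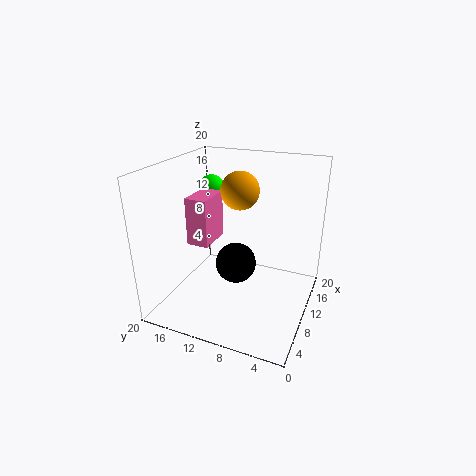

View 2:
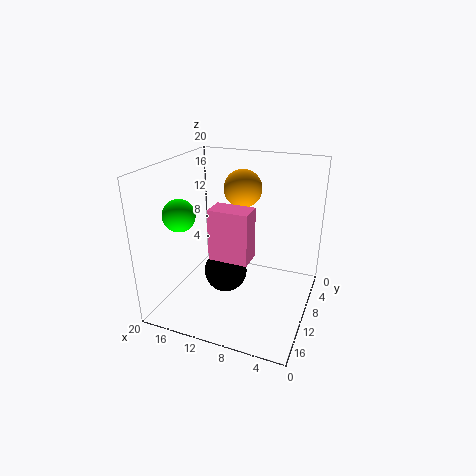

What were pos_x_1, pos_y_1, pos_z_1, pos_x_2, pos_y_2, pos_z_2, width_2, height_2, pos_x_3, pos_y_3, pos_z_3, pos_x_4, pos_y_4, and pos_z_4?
pos_x_1 = 9.5
pos_y_1 = 9.5
pos_z_1 = 17
pos_x_2 = 6.5
pos_y_2 = 13
pos_z_2 = 9.5
width_2 = 5
height_2 = 6.5
pos_x_3 = 15
pos_y_3 = 16.5
pos_z_3 = 15
pos_x_4 = 11.5
pos_y_4 = 11
pos_z_4 = 5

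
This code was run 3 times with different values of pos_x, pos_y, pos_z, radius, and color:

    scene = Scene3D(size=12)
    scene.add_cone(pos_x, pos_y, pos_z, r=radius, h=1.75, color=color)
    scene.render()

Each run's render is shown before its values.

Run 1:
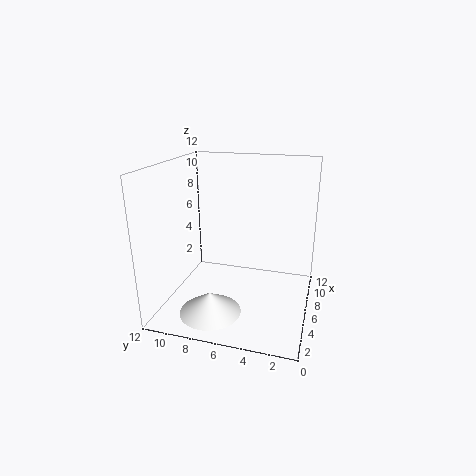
pos_x = 3; pos_y = 7.5; pos_z = 0.5; radius = 2.5; color = 'white'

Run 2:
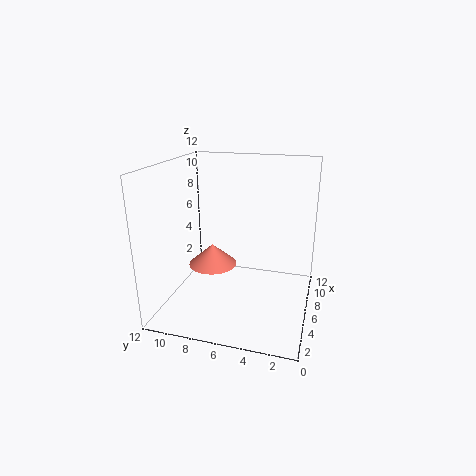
pos_x = 5.25; pos_y = 8; pos_z = 3.75; radius = 2; color = 'salmon'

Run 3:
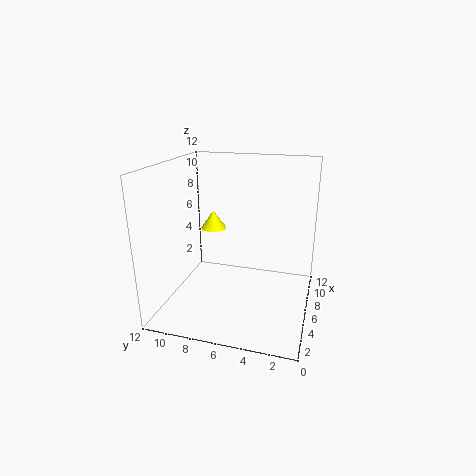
pos_x = 10.25; pos_y = 9.75; pos_z = 5; radius = 1.25; color = 'yellow'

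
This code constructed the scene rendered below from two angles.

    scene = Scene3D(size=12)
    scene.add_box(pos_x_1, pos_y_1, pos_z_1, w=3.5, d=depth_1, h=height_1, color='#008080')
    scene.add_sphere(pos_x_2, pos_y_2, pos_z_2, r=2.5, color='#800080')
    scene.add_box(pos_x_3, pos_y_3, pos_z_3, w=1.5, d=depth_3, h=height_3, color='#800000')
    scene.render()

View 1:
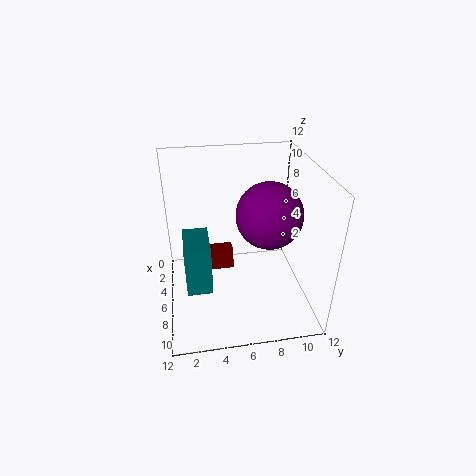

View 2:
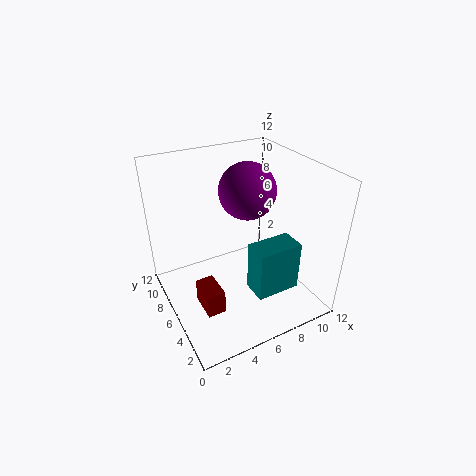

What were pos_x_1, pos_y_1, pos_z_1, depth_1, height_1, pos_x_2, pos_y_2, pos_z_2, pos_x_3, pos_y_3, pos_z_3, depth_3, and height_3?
pos_x_1 = 5.5
pos_y_1 = 1.5
pos_z_1 = 3
depth_1 = 2
height_1 = 4
pos_x_2 = 8
pos_y_2 = 8
pos_z_2 = 9
pos_x_3 = 2
pos_y_3 = 3.5
pos_z_3 = 1
depth_3 = 2.5
height_3 = 2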